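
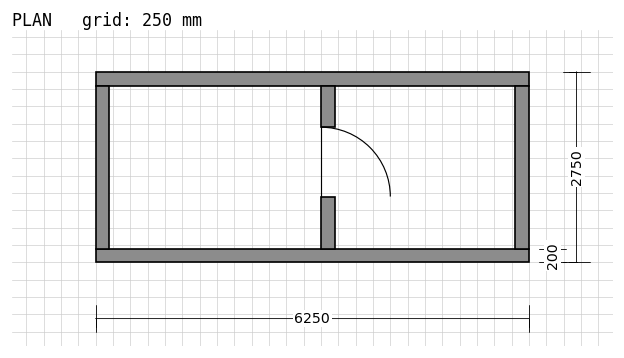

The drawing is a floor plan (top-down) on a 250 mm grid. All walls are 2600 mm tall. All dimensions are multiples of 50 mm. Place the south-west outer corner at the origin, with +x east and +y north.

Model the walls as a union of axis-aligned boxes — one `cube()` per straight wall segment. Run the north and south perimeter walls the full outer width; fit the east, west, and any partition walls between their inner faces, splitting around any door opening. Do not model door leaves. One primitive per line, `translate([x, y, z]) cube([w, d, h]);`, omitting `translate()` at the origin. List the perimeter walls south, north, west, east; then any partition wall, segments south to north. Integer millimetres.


cube([6250, 200, 2600]);
translate([0, 2550, 0]) cube([6250, 200, 2600]);
translate([0, 200, 0]) cube([200, 2350, 2600]);
translate([6050, 200, 0]) cube([200, 2350, 2600]);
translate([3250, 200, 0]) cube([200, 750, 2600]);
translate([3250, 1950, 0]) cube([200, 600, 2600]);


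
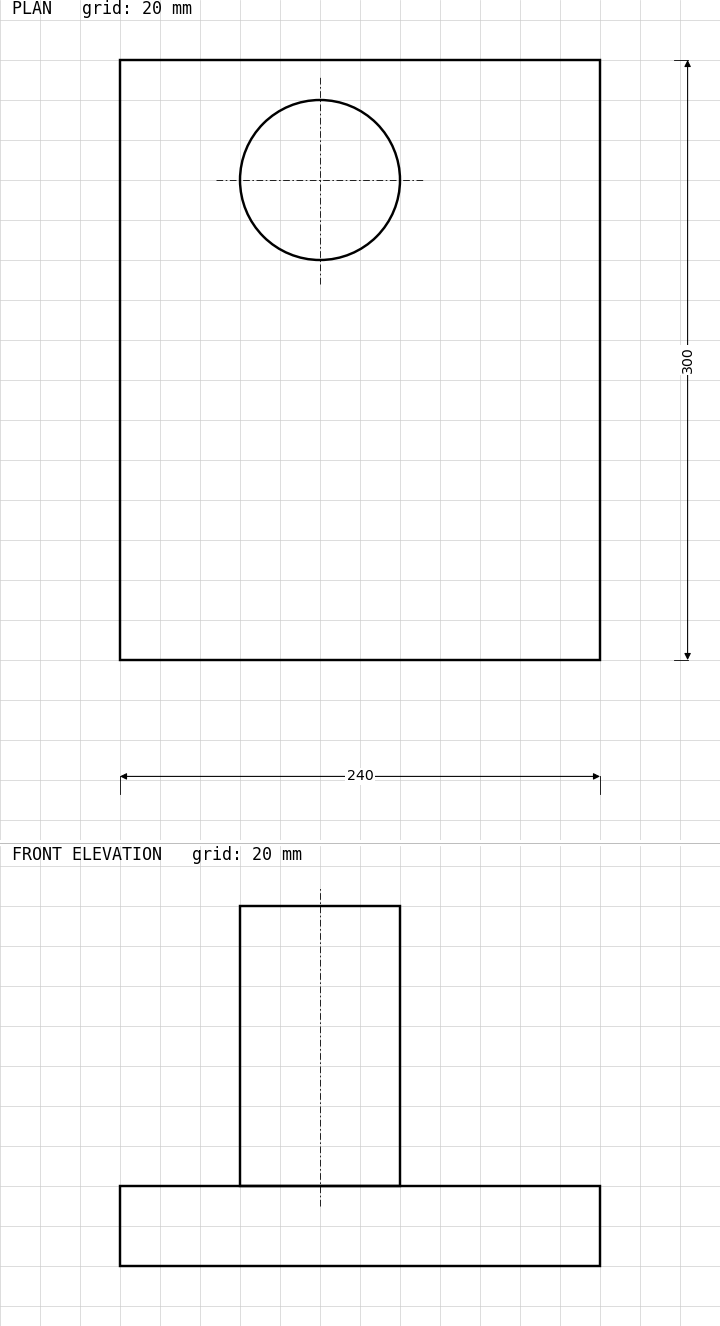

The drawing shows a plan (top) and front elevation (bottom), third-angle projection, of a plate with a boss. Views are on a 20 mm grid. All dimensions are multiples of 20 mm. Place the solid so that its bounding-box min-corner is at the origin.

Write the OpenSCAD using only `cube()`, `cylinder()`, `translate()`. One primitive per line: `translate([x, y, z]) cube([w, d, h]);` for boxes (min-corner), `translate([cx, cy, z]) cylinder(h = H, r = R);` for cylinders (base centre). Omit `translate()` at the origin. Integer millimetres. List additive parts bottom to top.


cube([240, 300, 40]);
translate([100, 240, 40]) cylinder(h = 140, r = 40);


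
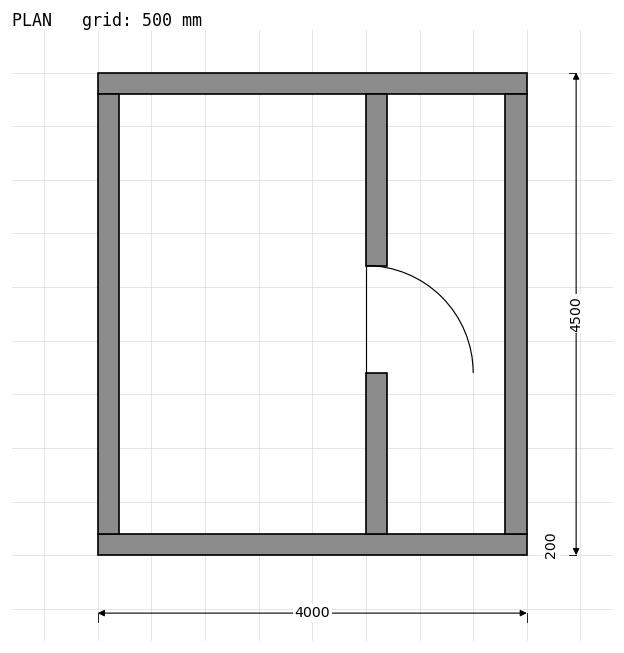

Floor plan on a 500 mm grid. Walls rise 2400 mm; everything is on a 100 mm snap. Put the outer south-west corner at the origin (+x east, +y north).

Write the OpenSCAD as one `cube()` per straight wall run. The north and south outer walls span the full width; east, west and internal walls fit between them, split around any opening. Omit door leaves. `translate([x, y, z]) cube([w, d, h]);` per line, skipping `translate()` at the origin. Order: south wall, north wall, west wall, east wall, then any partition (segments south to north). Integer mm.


cube([4000, 200, 2400]);
translate([0, 4300, 0]) cube([4000, 200, 2400]);
translate([0, 200, 0]) cube([200, 4100, 2400]);
translate([3800, 200, 0]) cube([200, 4100, 2400]);
translate([2500, 200, 0]) cube([200, 1500, 2400]);
translate([2500, 2700, 0]) cube([200, 1600, 2400]);


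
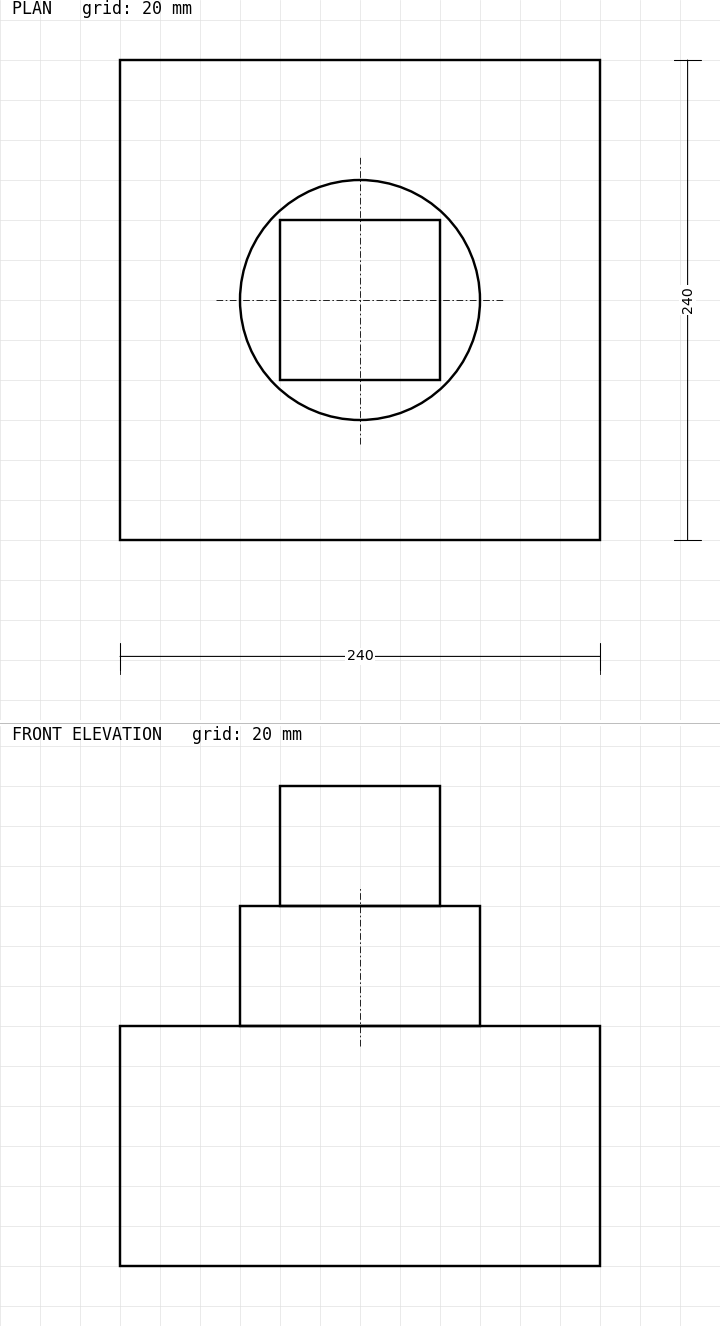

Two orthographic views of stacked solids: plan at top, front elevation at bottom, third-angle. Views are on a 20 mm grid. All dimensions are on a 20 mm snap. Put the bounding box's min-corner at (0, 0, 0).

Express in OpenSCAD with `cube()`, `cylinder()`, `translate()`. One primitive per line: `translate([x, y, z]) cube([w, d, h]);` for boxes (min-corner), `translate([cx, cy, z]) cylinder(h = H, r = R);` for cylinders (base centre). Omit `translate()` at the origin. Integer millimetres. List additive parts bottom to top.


cube([240, 240, 120]);
translate([120, 120, 120]) cylinder(h = 60, r = 60);
translate([80, 80, 180]) cube([80, 80, 60]);


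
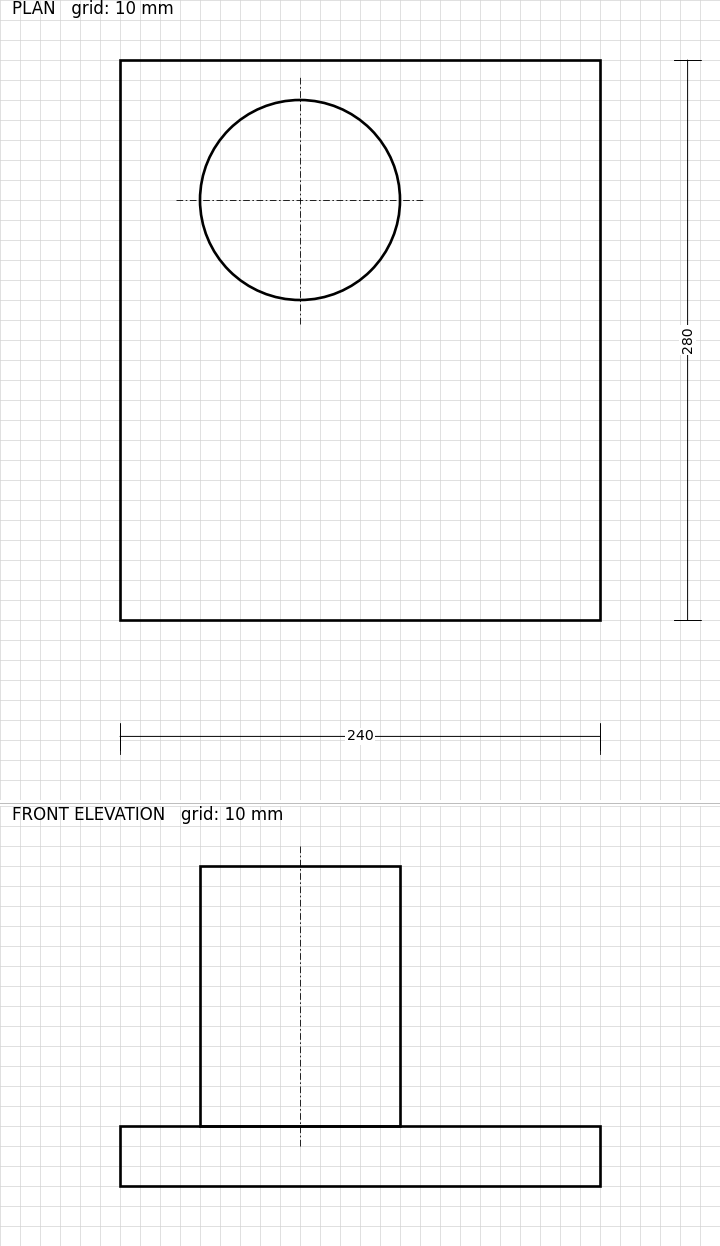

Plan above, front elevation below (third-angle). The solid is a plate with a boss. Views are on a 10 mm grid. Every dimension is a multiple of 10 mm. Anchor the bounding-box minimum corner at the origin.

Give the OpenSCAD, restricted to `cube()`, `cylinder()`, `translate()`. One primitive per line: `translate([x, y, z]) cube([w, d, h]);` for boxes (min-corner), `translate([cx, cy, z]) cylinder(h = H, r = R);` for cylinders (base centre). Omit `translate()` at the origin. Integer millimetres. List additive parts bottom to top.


cube([240, 280, 30]);
translate([90, 210, 30]) cylinder(h = 130, r = 50);


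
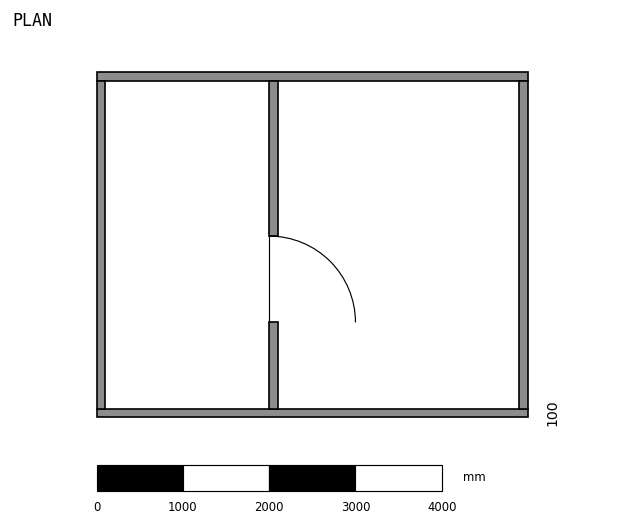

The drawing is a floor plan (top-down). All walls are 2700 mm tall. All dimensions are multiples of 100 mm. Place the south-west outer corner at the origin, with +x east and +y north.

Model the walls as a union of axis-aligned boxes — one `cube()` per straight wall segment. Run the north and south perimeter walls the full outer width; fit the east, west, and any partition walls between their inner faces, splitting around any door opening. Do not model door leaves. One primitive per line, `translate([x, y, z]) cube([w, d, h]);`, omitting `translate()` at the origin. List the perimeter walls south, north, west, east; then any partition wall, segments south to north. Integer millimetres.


cube([5000, 100, 2700]);
translate([0, 3900, 0]) cube([5000, 100, 2700]);
translate([0, 100, 0]) cube([100, 3800, 2700]);
translate([4900, 100, 0]) cube([100, 3800, 2700]);
translate([2000, 100, 0]) cube([100, 1000, 2700]);
translate([2000, 2100, 0]) cube([100, 1800, 2700]);


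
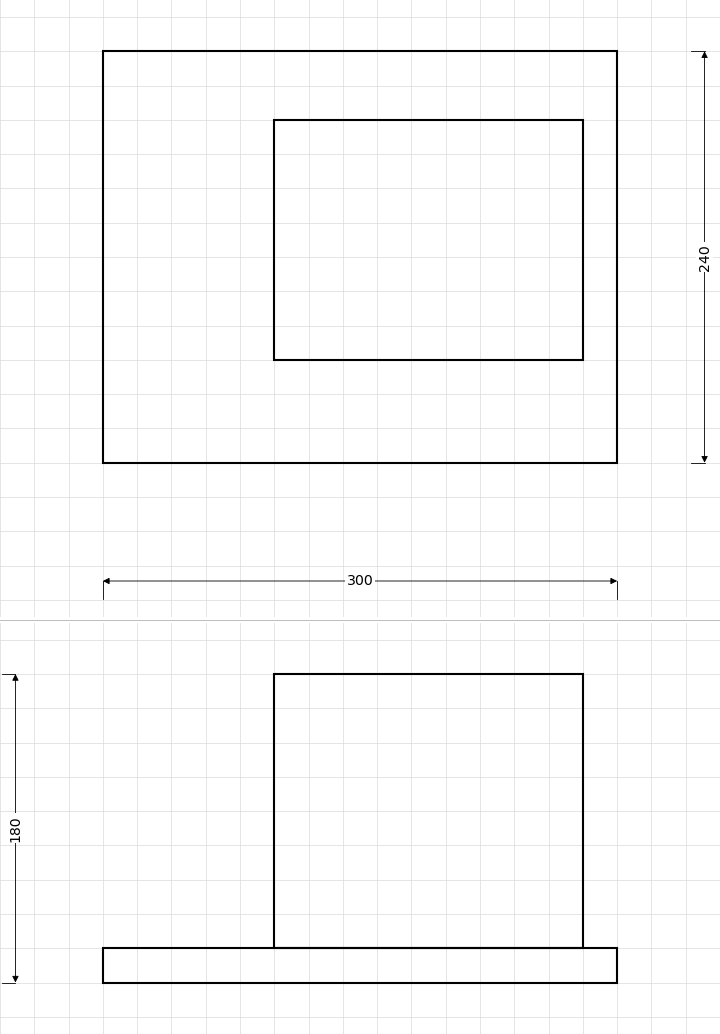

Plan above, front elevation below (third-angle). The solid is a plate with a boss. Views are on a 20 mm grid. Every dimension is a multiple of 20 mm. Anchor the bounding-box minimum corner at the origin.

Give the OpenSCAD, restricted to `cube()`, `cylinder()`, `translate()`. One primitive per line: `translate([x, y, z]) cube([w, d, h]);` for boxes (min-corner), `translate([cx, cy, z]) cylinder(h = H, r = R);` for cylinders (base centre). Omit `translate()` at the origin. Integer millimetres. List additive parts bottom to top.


cube([300, 240, 20]);
translate([100, 60, 20]) cube([180, 140, 160]);


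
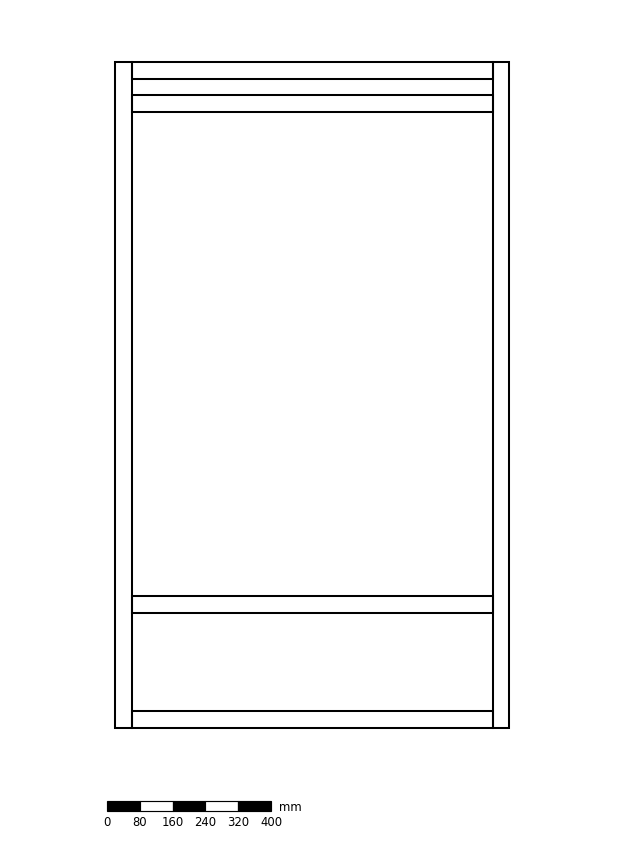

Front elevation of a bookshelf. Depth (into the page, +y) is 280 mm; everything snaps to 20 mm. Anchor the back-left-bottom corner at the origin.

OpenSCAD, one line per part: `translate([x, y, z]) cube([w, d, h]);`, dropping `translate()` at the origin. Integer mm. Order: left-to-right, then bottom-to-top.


cube([40, 280, 1620]);
translate([40, 0, 0]) cube([880, 280, 40]);
translate([40, 0, 280]) cube([880, 280, 40]);
translate([40, 0, 1500]) cube([880, 280, 40]);
translate([40, 0, 1580]) cube([880, 280, 40]);
translate([920, 0, 0]) cube([40, 280, 1620]);


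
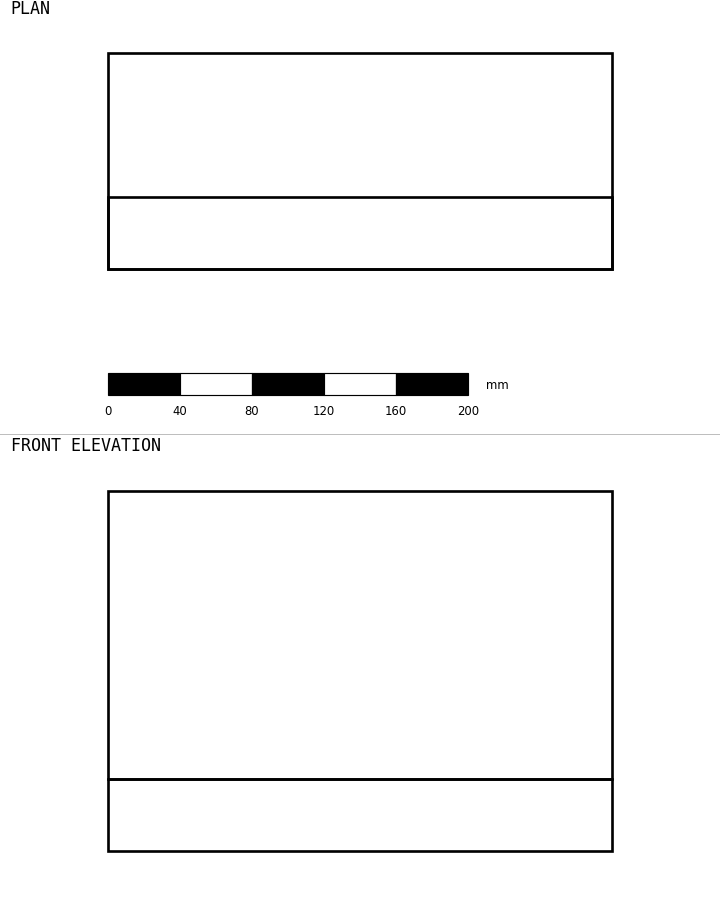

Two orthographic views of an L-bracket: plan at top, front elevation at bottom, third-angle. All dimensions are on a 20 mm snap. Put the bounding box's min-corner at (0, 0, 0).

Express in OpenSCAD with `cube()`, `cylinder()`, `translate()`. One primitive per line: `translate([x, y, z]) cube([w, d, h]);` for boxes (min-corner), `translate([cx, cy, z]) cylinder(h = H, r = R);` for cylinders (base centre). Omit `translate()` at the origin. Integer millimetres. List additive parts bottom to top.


cube([280, 120, 40]);
translate([0, 0, 40]) cube([280, 40, 160]);


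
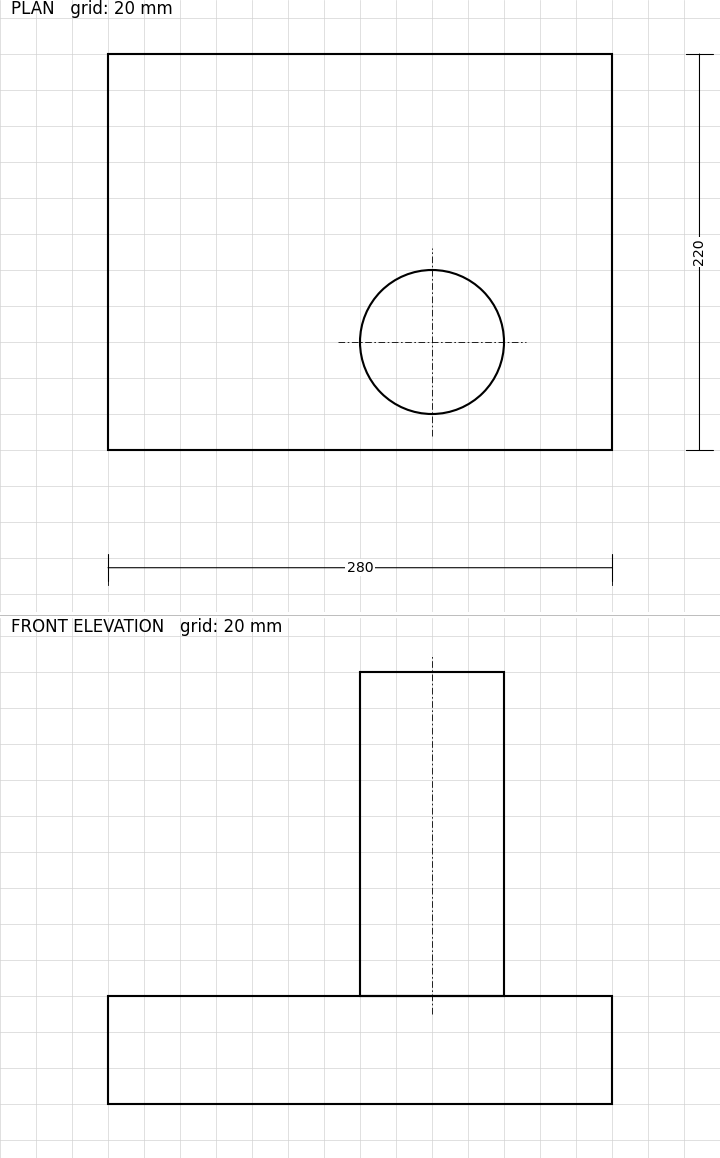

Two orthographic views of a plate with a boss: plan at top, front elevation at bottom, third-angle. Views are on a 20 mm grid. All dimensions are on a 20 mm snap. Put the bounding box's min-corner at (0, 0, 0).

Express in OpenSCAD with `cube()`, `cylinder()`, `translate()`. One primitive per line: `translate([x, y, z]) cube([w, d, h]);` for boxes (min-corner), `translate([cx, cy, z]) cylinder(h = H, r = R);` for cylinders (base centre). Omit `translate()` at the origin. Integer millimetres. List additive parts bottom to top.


cube([280, 220, 60]);
translate([180, 60, 60]) cylinder(h = 180, r = 40);


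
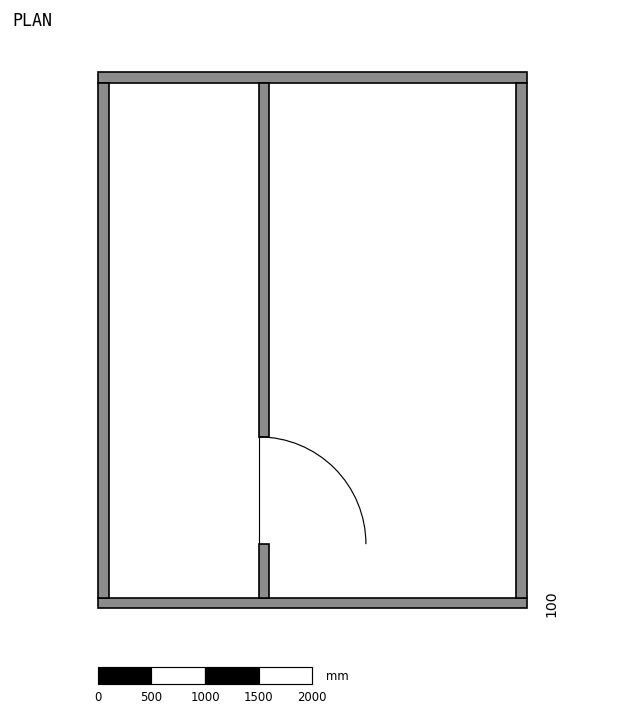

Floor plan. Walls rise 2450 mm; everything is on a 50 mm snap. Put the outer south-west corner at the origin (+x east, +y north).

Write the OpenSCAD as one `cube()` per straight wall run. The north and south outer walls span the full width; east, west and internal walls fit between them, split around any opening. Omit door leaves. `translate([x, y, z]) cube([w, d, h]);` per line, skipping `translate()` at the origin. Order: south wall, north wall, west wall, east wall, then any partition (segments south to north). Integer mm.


cube([4000, 100, 2450]);
translate([0, 4900, 0]) cube([4000, 100, 2450]);
translate([0, 100, 0]) cube([100, 4800, 2450]);
translate([3900, 100, 0]) cube([100, 4800, 2450]);
translate([1500, 100, 0]) cube([100, 500, 2450]);
translate([1500, 1600, 0]) cube([100, 3300, 2450]);


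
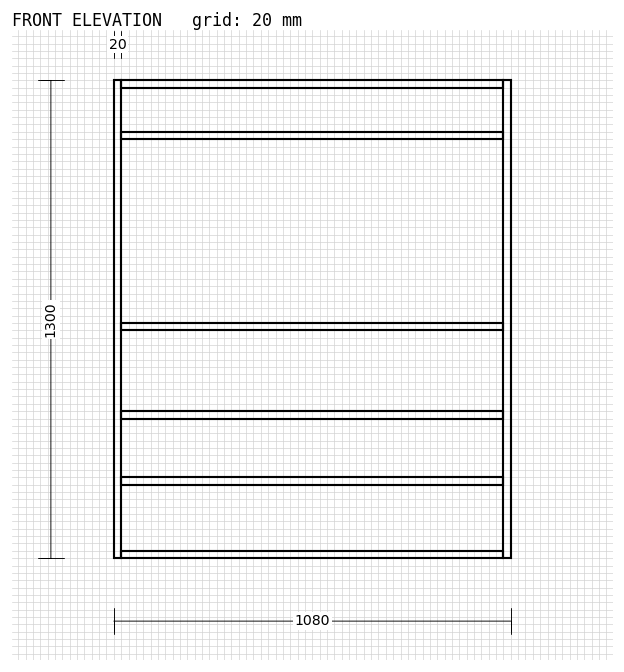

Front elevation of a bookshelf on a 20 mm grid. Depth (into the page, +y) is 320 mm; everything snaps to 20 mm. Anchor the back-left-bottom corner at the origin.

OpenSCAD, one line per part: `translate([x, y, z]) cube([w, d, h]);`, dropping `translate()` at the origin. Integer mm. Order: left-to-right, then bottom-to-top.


cube([20, 320, 1300]);
translate([20, 0, 0]) cube([1040, 320, 20]);
translate([20, 0, 200]) cube([1040, 320, 20]);
translate([20, 0, 380]) cube([1040, 320, 20]);
translate([20, 0, 620]) cube([1040, 320, 20]);
translate([20, 0, 1140]) cube([1040, 320, 20]);
translate([20, 0, 1280]) cube([1040, 320, 20]);
translate([1060, 0, 0]) cube([20, 320, 1300]);


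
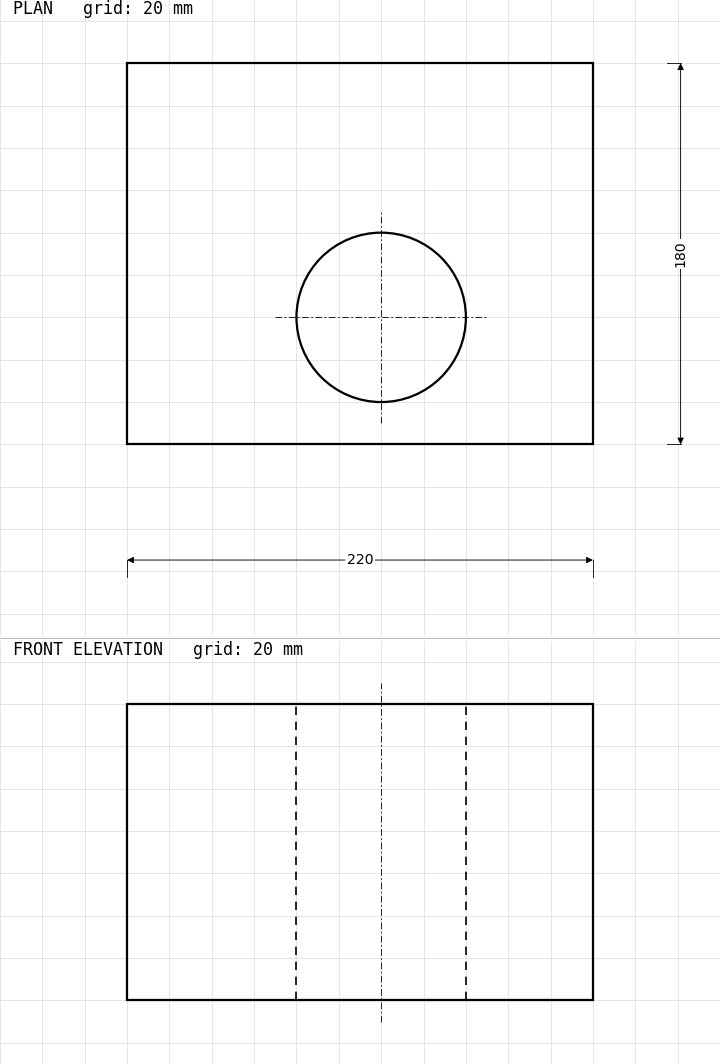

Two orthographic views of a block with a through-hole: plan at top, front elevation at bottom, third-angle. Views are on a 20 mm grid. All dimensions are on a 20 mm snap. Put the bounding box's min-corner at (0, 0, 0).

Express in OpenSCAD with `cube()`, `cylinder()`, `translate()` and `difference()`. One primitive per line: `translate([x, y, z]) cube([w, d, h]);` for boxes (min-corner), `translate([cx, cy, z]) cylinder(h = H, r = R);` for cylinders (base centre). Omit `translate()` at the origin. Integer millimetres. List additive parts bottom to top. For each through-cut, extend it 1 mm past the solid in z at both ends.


difference() {
  cube([220, 180, 140]);
  translate([120, 60, -1]) cylinder(h = 142, r = 40);
}


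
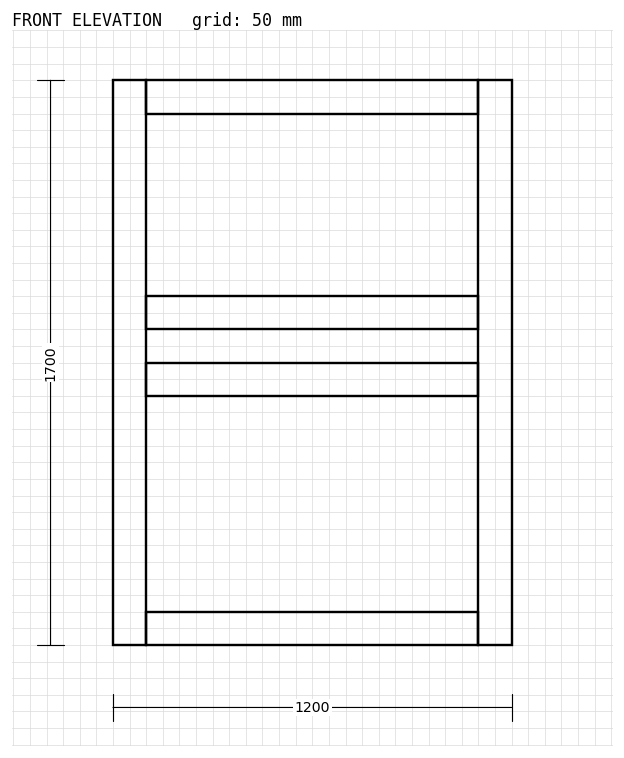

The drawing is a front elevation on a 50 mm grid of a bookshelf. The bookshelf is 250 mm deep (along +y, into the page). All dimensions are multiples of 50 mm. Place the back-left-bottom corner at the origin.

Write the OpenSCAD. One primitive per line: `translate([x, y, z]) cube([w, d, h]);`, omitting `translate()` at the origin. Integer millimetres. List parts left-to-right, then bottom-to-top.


cube([100, 250, 1700]);
translate([100, 0, 0]) cube([1000, 250, 100]);
translate([100, 0, 750]) cube([1000, 250, 100]);
translate([100, 0, 950]) cube([1000, 250, 100]);
translate([100, 0, 1600]) cube([1000, 250, 100]);
translate([1100, 0, 0]) cube([100, 250, 1700]);


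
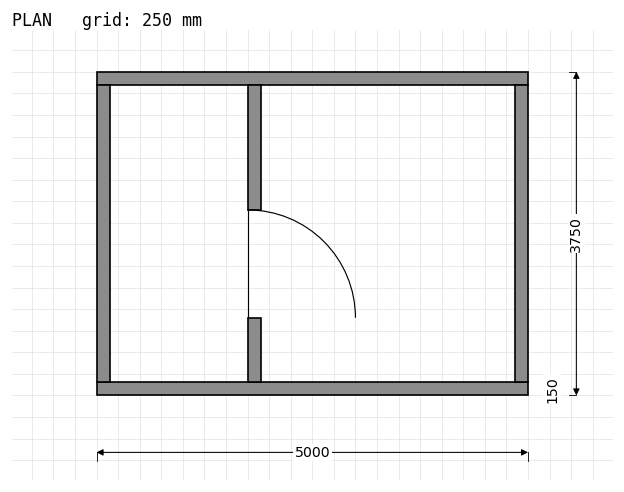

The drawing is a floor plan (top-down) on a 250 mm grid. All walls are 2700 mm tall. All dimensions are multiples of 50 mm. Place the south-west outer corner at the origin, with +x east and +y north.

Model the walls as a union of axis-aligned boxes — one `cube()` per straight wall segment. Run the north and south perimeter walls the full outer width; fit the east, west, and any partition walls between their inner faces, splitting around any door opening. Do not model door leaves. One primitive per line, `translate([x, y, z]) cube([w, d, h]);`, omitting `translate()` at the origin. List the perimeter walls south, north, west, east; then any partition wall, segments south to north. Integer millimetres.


cube([5000, 150, 2700]);
translate([0, 3600, 0]) cube([5000, 150, 2700]);
translate([0, 150, 0]) cube([150, 3450, 2700]);
translate([4850, 150, 0]) cube([150, 3450, 2700]);
translate([1750, 150, 0]) cube([150, 750, 2700]);
translate([1750, 2150, 0]) cube([150, 1450, 2700]);


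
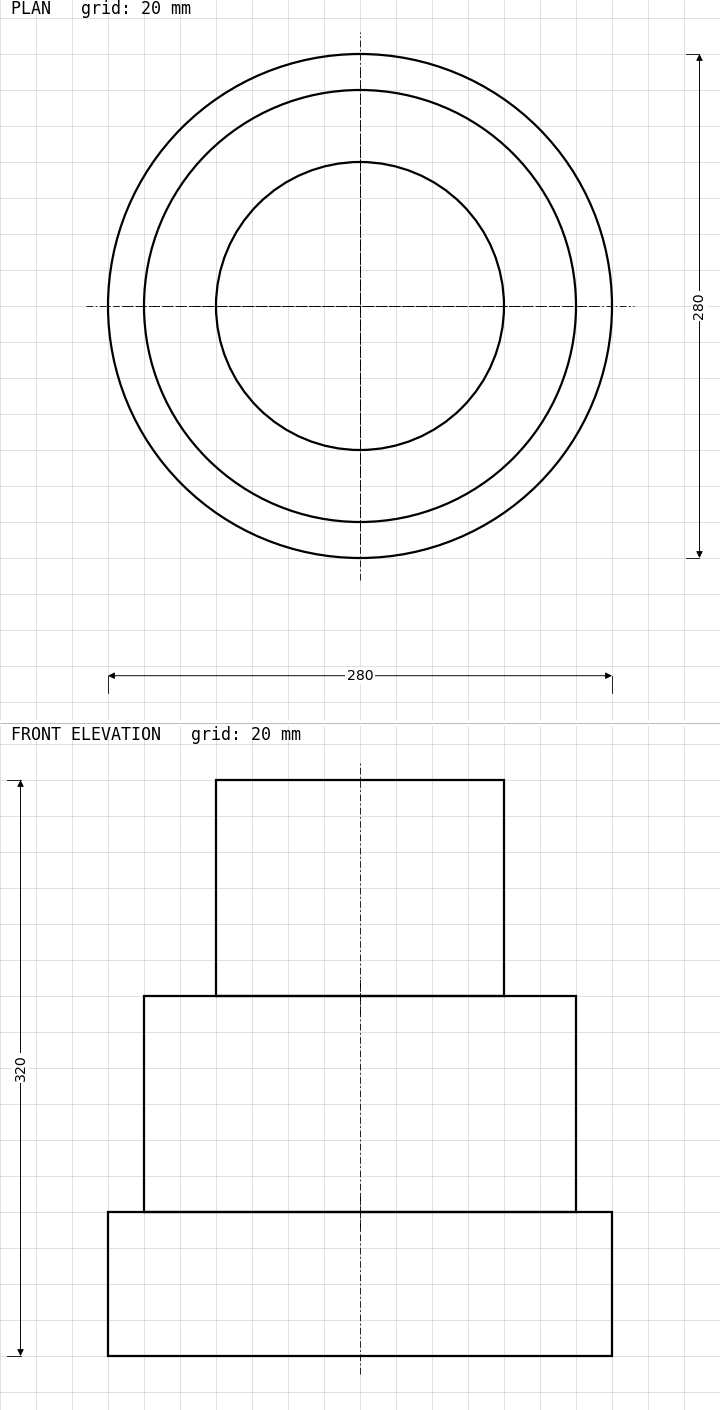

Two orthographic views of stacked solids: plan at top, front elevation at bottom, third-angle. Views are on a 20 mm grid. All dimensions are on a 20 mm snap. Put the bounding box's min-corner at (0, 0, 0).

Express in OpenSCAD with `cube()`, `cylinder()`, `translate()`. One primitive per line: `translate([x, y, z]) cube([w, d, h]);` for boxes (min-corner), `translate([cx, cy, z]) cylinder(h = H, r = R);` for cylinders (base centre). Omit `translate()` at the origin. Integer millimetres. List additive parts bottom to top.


translate([140, 140, 0]) cylinder(h = 80, r = 140);
translate([140, 140, 80]) cylinder(h = 120, r = 120);
translate([140, 140, 200]) cylinder(h = 120, r = 80);


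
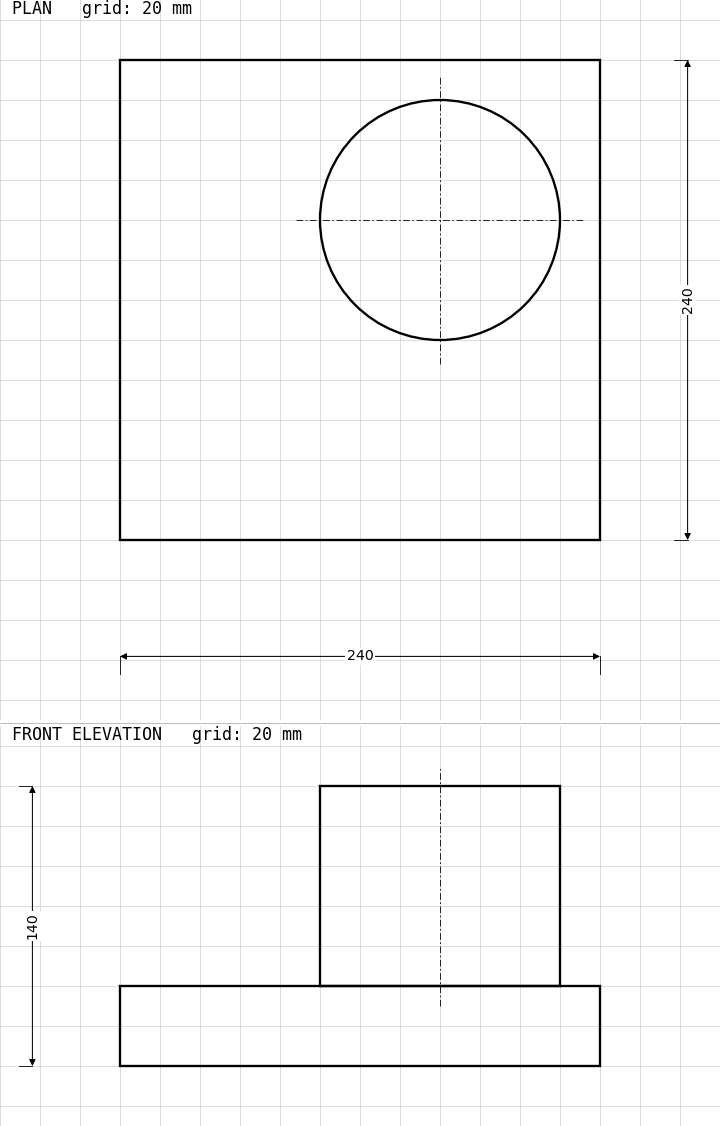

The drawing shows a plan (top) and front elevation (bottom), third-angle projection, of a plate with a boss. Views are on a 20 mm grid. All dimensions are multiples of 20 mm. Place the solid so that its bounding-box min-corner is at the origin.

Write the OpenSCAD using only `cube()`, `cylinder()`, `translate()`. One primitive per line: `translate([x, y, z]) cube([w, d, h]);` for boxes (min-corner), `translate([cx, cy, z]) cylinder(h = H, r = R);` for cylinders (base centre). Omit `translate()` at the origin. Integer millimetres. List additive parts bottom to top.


cube([240, 240, 40]);
translate([160, 160, 40]) cylinder(h = 100, r = 60);


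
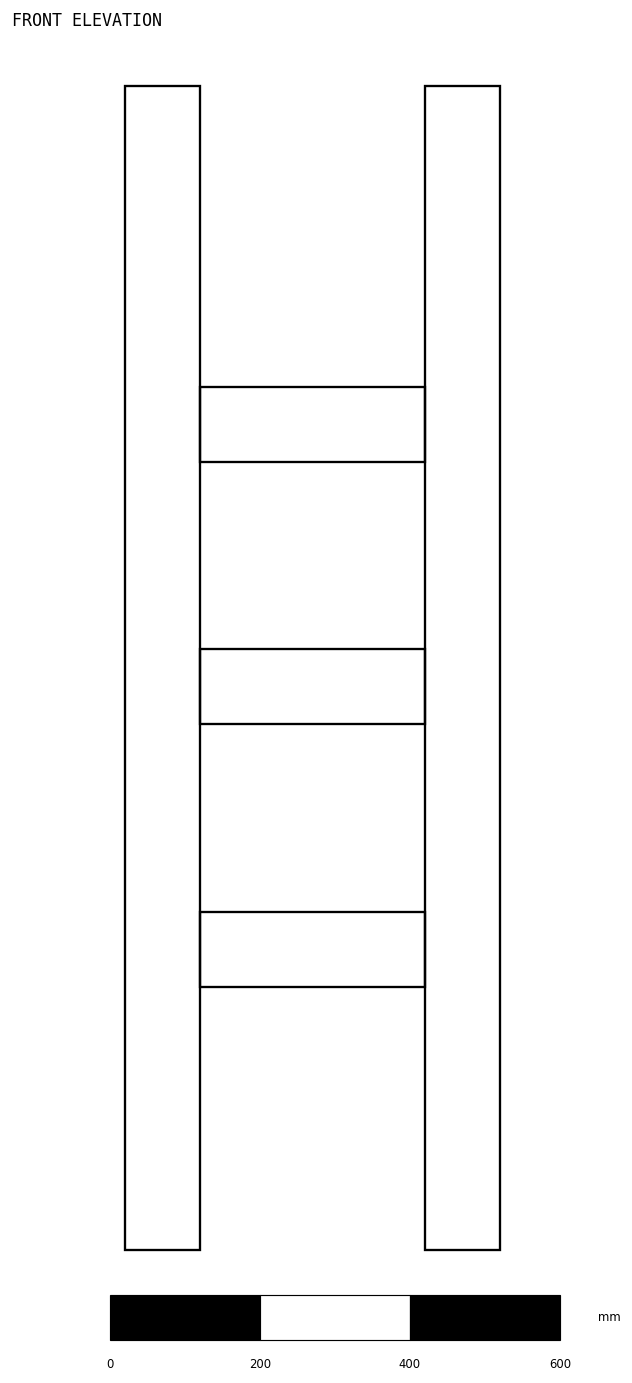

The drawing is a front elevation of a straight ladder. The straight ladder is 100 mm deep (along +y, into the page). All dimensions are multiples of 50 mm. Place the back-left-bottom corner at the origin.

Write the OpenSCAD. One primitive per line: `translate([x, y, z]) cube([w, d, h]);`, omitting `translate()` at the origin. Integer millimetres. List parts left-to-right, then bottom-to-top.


cube([100, 100, 1550]);
translate([100, 0, 350]) cube([300, 100, 100]);
translate([100, 0, 700]) cube([300, 100, 100]);
translate([100, 0, 1050]) cube([300, 100, 100]);
translate([400, 0, 0]) cube([100, 100, 1550]);


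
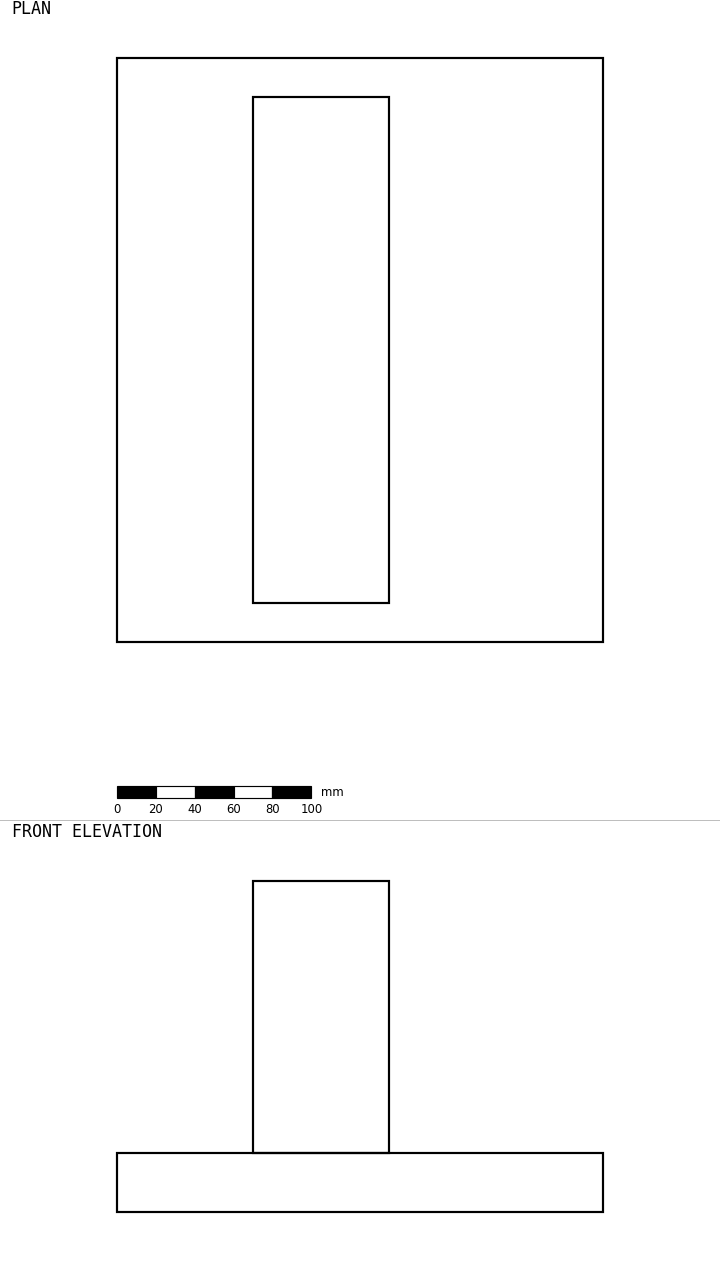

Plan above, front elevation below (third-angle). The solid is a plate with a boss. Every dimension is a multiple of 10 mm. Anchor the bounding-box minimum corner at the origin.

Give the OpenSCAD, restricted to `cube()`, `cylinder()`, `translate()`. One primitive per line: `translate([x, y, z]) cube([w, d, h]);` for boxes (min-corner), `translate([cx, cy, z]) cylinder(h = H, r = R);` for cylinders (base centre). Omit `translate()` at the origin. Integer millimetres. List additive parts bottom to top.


cube([250, 300, 30]);
translate([70, 20, 30]) cube([70, 260, 140]);


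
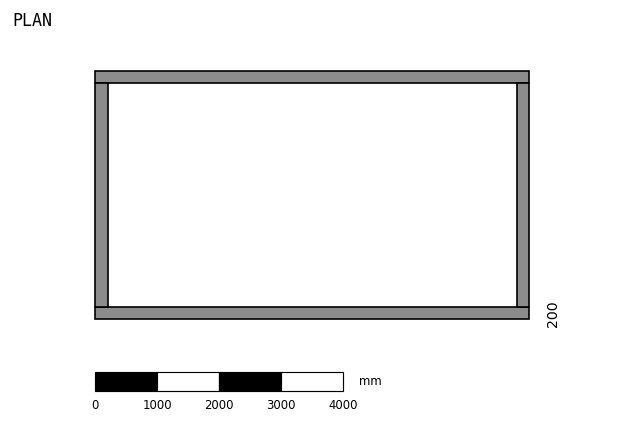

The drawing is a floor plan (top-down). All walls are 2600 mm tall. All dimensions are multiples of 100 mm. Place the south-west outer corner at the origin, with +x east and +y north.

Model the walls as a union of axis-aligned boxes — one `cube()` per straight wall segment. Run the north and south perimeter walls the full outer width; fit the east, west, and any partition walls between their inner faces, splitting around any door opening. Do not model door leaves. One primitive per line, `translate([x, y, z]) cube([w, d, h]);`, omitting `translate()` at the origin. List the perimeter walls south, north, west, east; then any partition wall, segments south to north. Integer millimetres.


cube([7000, 200, 2600]);
translate([0, 3800, 0]) cube([7000, 200, 2600]);
translate([0, 200, 0]) cube([200, 3600, 2600]);
translate([6800, 200, 0]) cube([200, 3600, 2600]);


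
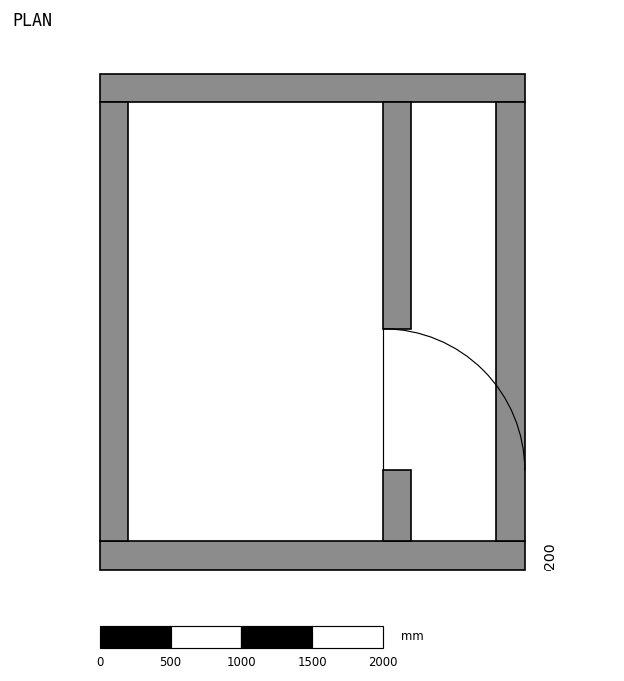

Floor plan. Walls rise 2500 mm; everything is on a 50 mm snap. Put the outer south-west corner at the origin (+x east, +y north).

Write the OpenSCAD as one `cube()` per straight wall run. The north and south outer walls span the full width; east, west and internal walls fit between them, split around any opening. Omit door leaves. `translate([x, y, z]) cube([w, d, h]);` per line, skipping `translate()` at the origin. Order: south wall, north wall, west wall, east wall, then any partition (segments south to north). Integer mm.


cube([3000, 200, 2500]);
translate([0, 3300, 0]) cube([3000, 200, 2500]);
translate([0, 200, 0]) cube([200, 3100, 2500]);
translate([2800, 200, 0]) cube([200, 3100, 2500]);
translate([2000, 200, 0]) cube([200, 500, 2500]);
translate([2000, 1700, 0]) cube([200, 1600, 2500]);


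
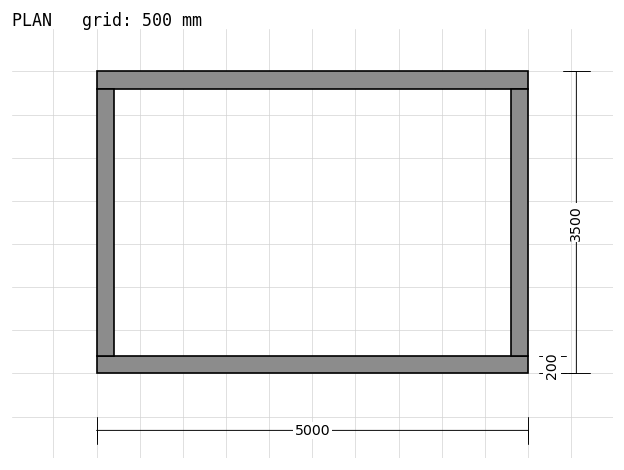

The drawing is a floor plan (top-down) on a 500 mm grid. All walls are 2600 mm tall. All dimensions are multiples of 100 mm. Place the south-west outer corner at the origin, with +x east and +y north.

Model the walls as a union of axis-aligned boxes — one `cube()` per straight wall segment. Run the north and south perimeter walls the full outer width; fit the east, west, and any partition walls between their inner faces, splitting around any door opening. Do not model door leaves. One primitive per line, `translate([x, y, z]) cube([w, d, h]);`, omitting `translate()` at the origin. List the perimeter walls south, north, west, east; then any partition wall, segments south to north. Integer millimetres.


cube([5000, 200, 2600]);
translate([0, 3300, 0]) cube([5000, 200, 2600]);
translate([0, 200, 0]) cube([200, 3100, 2600]);
translate([4800, 200, 0]) cube([200, 3100, 2600]);


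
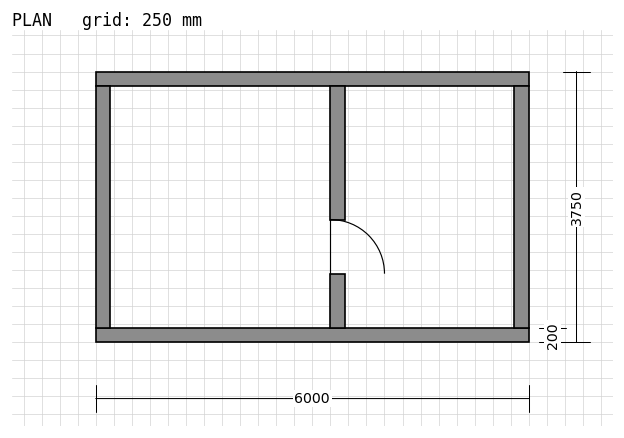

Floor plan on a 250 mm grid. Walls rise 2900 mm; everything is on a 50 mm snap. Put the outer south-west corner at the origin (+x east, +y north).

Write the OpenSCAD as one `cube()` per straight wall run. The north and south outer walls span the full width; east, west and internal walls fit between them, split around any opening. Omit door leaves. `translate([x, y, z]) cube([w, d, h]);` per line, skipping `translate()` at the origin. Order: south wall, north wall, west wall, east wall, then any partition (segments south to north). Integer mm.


cube([6000, 200, 2900]);
translate([0, 3550, 0]) cube([6000, 200, 2900]);
translate([0, 200, 0]) cube([200, 3350, 2900]);
translate([5800, 200, 0]) cube([200, 3350, 2900]);
translate([3250, 200, 0]) cube([200, 750, 2900]);
translate([3250, 1700, 0]) cube([200, 1850, 2900]);


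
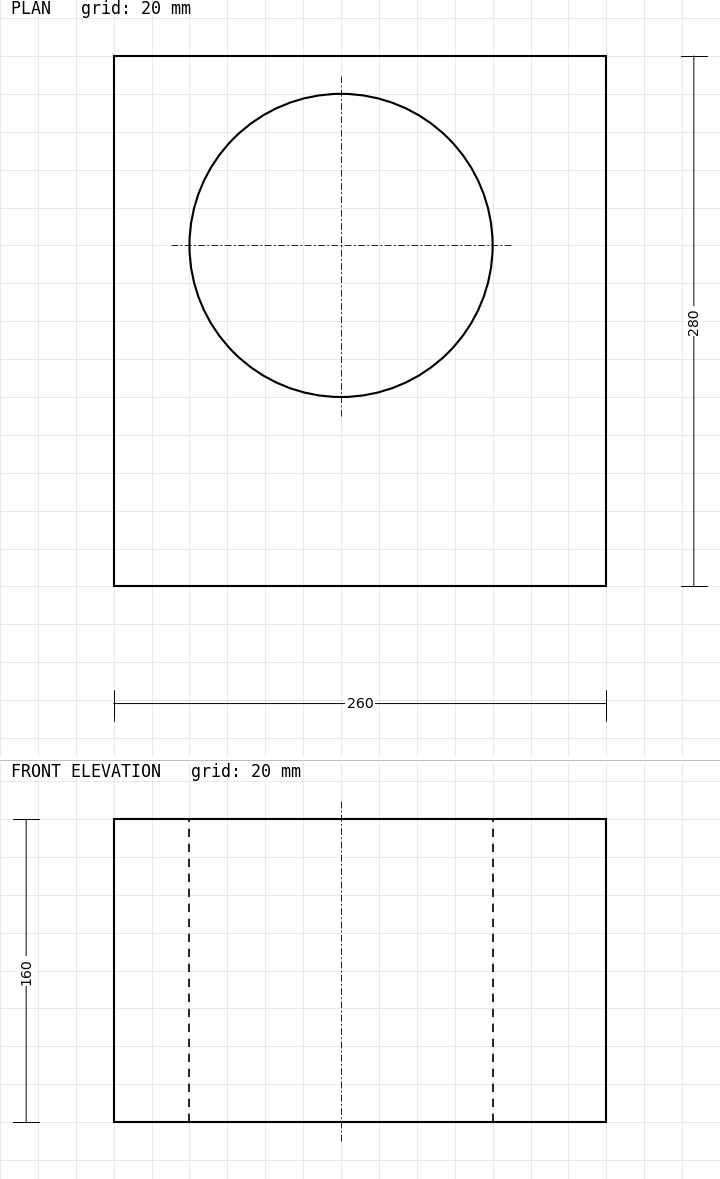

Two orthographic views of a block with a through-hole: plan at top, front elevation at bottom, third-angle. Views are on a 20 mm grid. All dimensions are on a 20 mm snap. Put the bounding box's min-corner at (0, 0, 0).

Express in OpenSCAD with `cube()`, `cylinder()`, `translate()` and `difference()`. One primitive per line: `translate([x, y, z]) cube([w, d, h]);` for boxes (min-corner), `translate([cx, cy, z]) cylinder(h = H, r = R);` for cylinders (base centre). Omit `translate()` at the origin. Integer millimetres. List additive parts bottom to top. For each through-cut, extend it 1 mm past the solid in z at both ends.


difference() {
  cube([260, 280, 160]);
  translate([120, 180, -1]) cylinder(h = 162, r = 80);
}


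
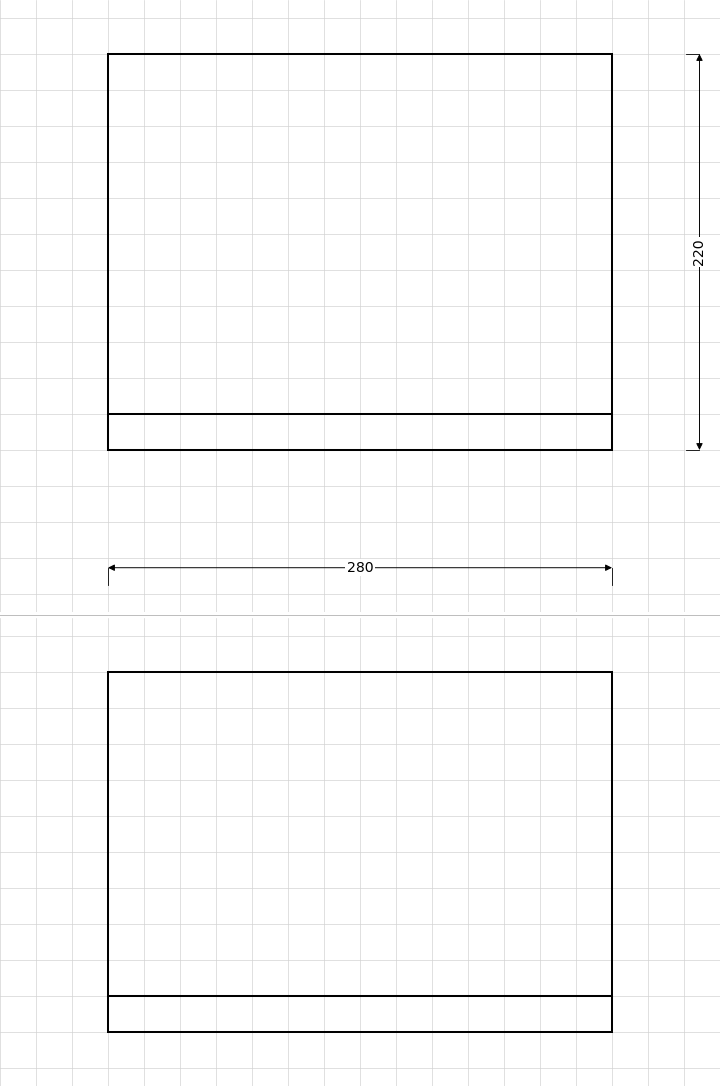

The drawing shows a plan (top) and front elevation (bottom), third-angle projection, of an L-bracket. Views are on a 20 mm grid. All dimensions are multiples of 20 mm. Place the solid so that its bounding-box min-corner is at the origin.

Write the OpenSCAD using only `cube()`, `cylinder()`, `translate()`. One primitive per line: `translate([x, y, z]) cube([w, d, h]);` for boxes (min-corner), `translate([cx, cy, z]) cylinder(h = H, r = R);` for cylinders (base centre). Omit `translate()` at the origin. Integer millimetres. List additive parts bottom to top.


cube([280, 220, 20]);
translate([0, 0, 20]) cube([280, 20, 180]);


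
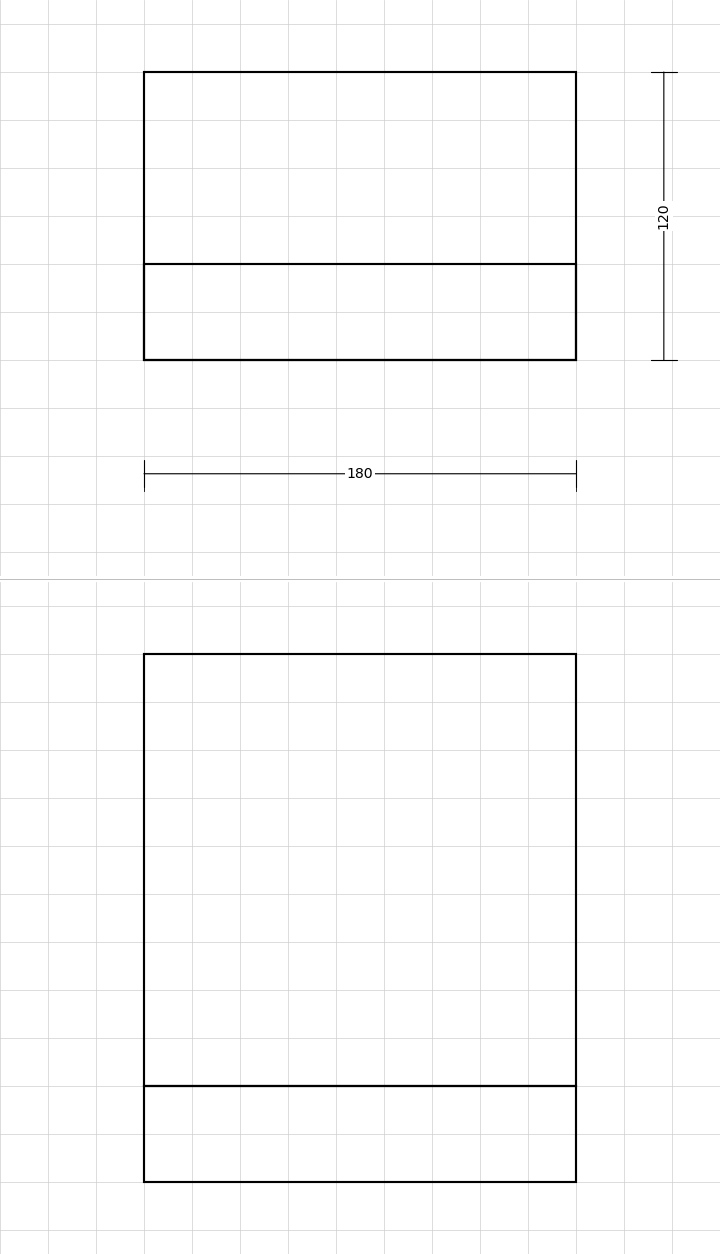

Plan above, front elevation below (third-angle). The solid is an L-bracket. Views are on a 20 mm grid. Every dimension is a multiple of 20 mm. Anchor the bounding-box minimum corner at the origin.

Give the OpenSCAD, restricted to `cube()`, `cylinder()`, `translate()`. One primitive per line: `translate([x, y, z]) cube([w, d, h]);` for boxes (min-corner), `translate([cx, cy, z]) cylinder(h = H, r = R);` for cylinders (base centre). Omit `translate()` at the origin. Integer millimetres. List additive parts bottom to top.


cube([180, 120, 40]);
translate([0, 0, 40]) cube([180, 40, 180]);


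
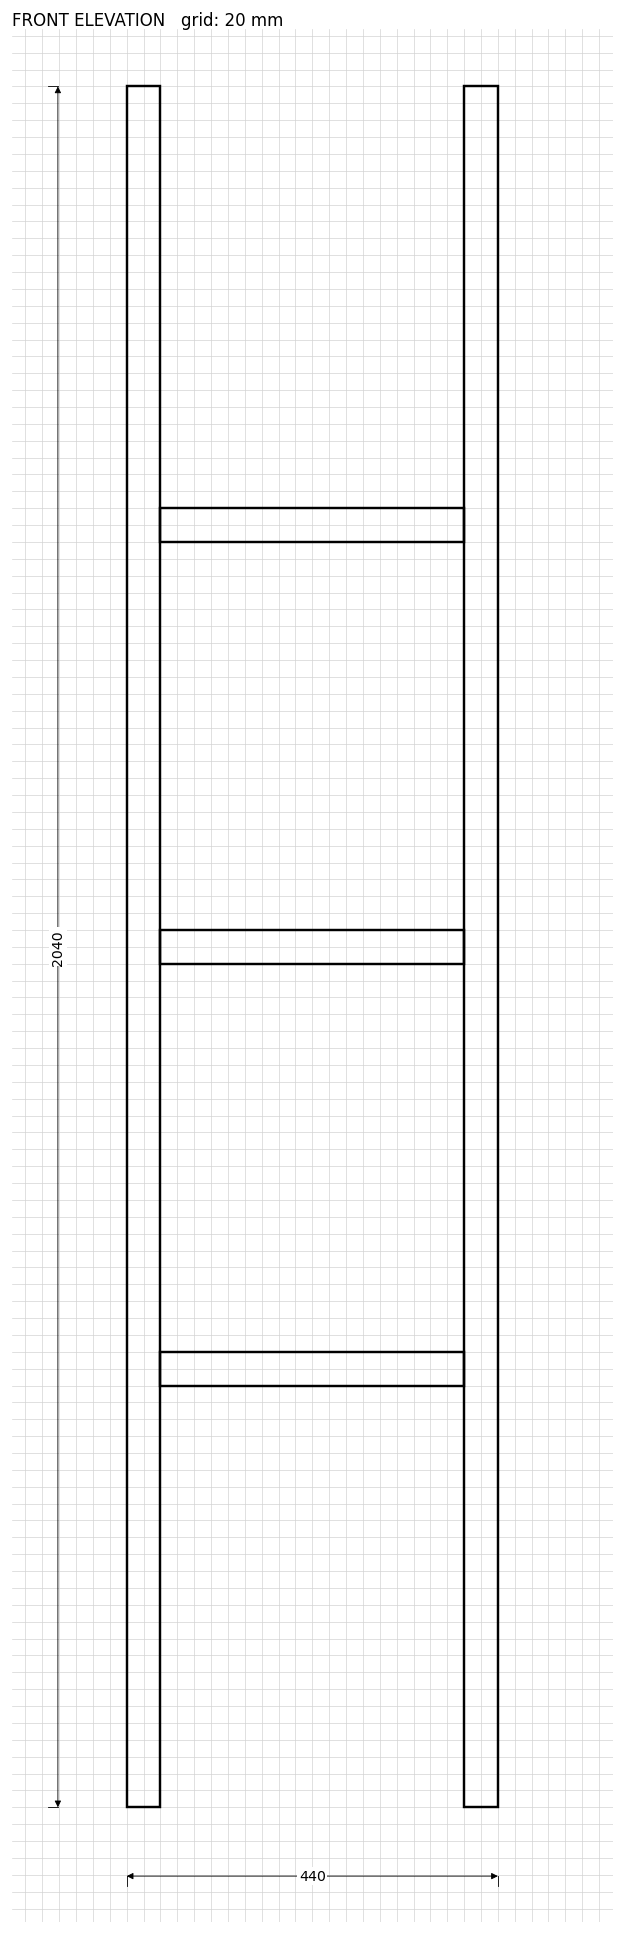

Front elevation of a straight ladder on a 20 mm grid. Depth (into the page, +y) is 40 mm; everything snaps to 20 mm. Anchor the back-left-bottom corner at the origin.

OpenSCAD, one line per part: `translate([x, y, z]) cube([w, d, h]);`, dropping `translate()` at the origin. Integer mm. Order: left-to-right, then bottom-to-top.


cube([40, 40, 2040]);
translate([40, 0, 500]) cube([360, 40, 40]);
translate([40, 0, 1000]) cube([360, 40, 40]);
translate([40, 0, 1500]) cube([360, 40, 40]);
translate([400, 0, 0]) cube([40, 40, 2040]);


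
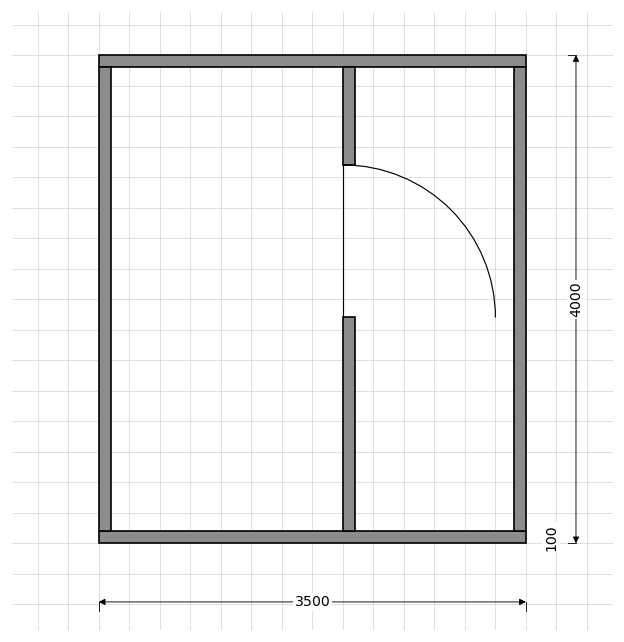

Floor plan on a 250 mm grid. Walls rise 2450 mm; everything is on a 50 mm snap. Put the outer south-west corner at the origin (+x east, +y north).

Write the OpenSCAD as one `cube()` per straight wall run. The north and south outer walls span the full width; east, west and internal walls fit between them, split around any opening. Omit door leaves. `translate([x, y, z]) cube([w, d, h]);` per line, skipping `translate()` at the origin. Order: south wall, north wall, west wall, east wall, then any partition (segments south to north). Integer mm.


cube([3500, 100, 2450]);
translate([0, 3900, 0]) cube([3500, 100, 2450]);
translate([0, 100, 0]) cube([100, 3800, 2450]);
translate([3400, 100, 0]) cube([100, 3800, 2450]);
translate([2000, 100, 0]) cube([100, 1750, 2450]);
translate([2000, 3100, 0]) cube([100, 800, 2450]);


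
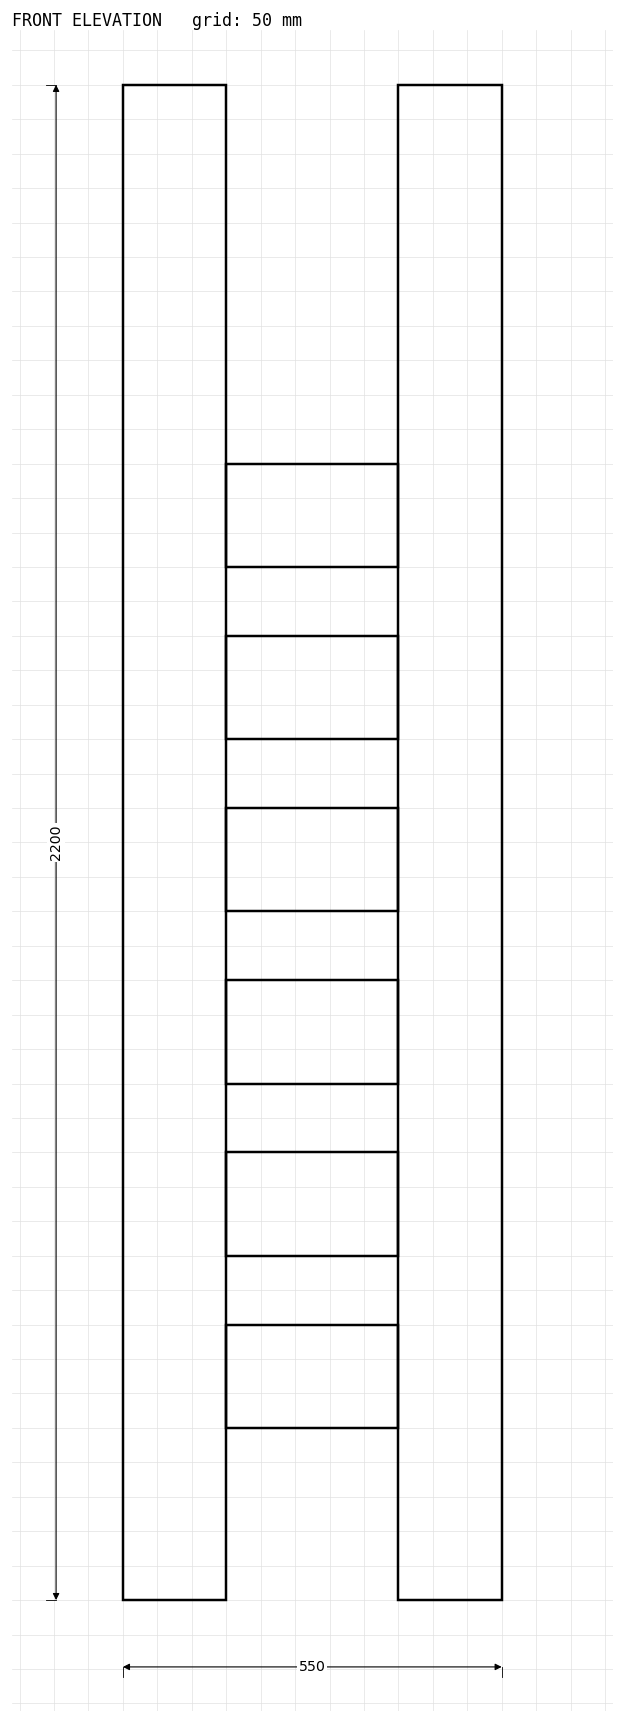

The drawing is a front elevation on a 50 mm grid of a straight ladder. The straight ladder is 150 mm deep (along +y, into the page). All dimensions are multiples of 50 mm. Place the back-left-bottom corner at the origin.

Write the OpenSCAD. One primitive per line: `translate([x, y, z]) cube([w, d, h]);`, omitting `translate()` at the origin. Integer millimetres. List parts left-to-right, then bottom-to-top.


cube([150, 150, 2200]);
translate([150, 0, 250]) cube([250, 150, 150]);
translate([150, 0, 500]) cube([250, 150, 150]);
translate([150, 0, 750]) cube([250, 150, 150]);
translate([150, 0, 1000]) cube([250, 150, 150]);
translate([150, 0, 1250]) cube([250, 150, 150]);
translate([150, 0, 1500]) cube([250, 150, 150]);
translate([400, 0, 0]) cube([150, 150, 2200]);


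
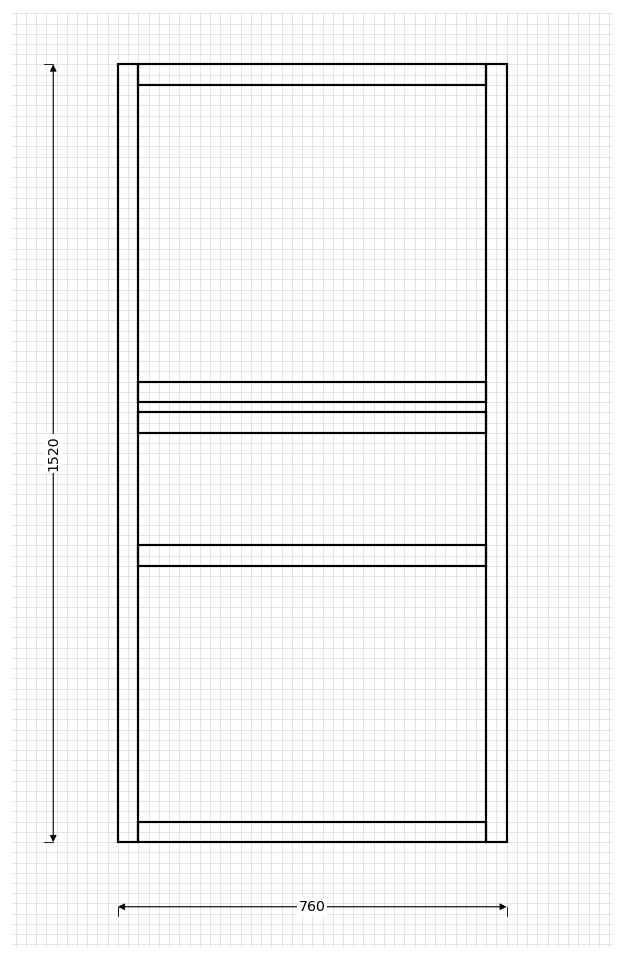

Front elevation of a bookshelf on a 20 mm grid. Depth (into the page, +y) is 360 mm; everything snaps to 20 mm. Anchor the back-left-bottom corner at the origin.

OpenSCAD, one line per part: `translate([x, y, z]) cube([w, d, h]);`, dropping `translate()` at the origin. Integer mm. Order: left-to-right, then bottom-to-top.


cube([40, 360, 1520]);
translate([40, 0, 0]) cube([680, 360, 40]);
translate([40, 0, 540]) cube([680, 360, 40]);
translate([40, 0, 800]) cube([680, 360, 40]);
translate([40, 0, 860]) cube([680, 360, 40]);
translate([40, 0, 1480]) cube([680, 360, 40]);
translate([720, 0, 0]) cube([40, 360, 1520]);


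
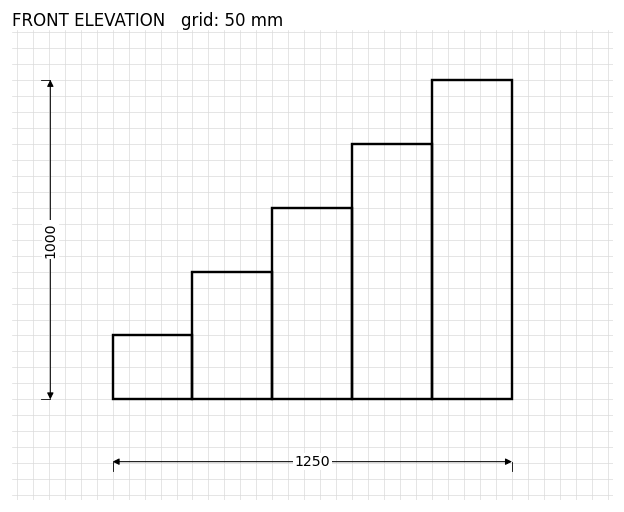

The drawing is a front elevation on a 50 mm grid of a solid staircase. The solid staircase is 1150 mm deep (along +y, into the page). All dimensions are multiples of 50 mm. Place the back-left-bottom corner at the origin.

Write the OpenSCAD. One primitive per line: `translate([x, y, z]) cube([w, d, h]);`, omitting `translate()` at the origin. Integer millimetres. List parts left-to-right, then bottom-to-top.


cube([250, 1150, 200]);
translate([250, 0, 0]) cube([250, 1150, 400]);
translate([500, 0, 0]) cube([250, 1150, 600]);
translate([750, 0, 0]) cube([250, 1150, 800]);
translate([1000, 0, 0]) cube([250, 1150, 1000]);


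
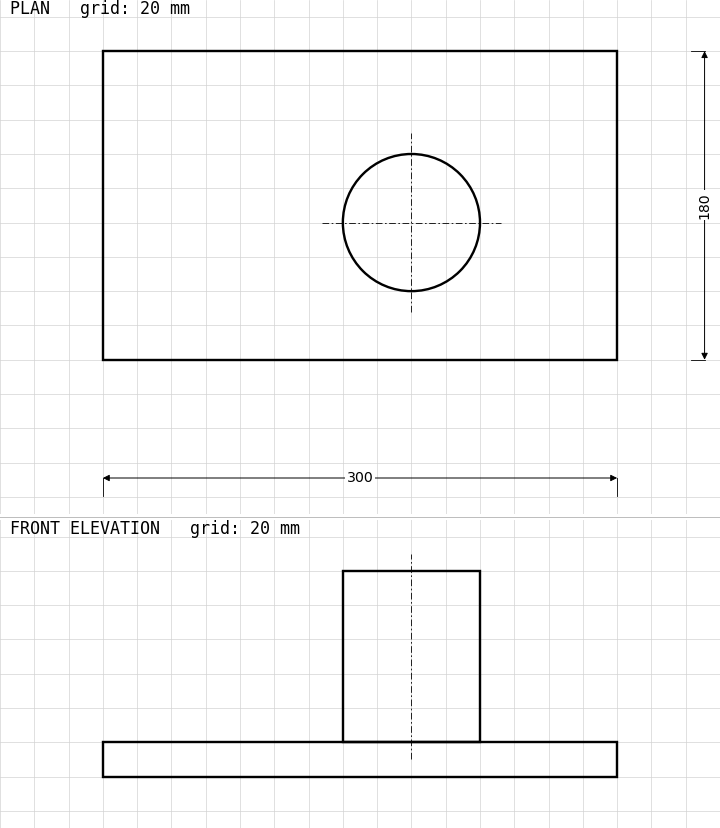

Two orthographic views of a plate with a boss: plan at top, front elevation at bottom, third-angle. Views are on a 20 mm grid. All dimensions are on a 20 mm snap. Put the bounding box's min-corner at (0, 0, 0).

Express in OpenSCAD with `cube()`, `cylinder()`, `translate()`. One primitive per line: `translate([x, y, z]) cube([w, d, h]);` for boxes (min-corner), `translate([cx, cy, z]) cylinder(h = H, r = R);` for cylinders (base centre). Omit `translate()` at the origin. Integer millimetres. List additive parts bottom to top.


cube([300, 180, 20]);
translate([180, 80, 20]) cylinder(h = 100, r = 40);


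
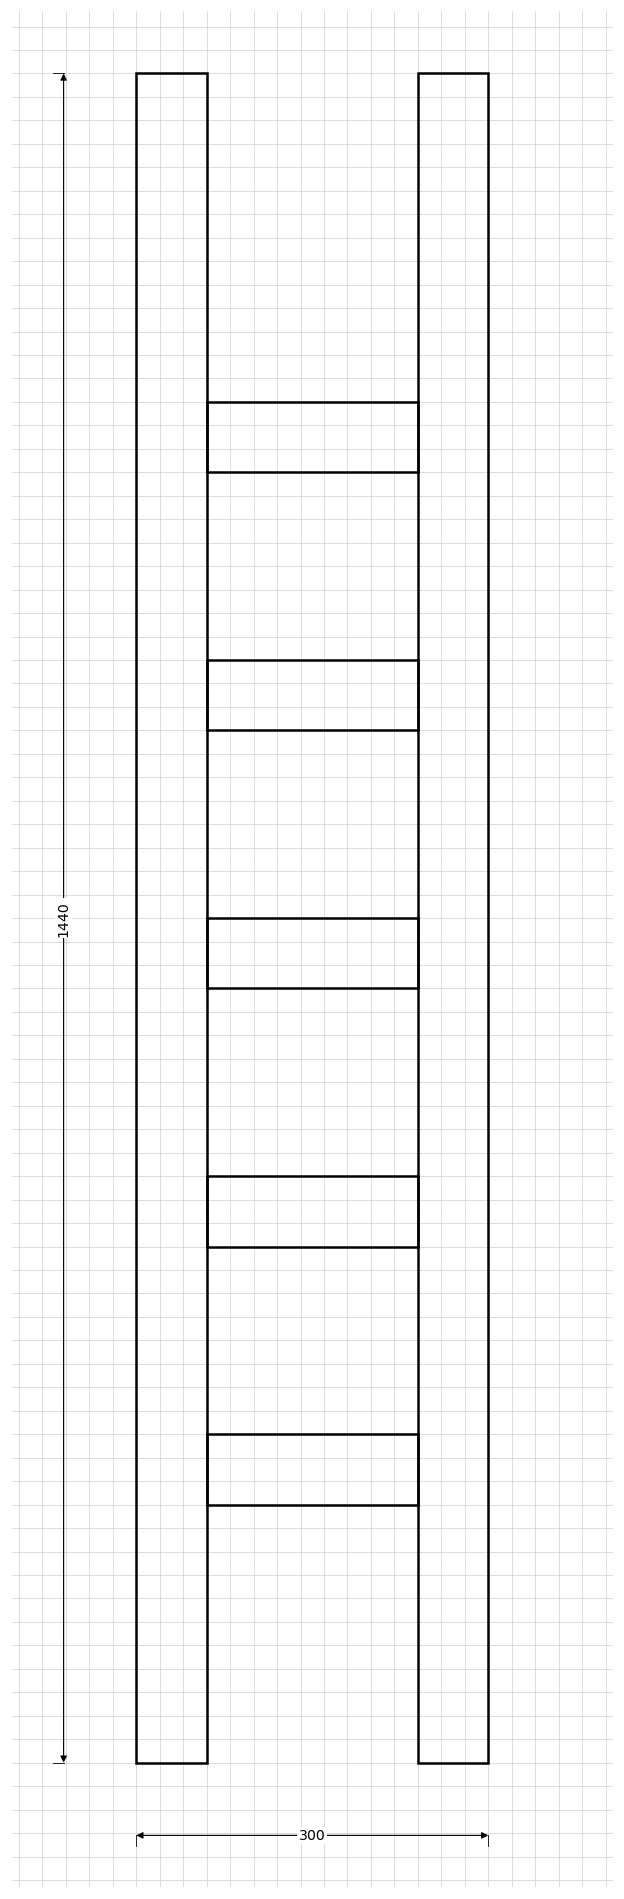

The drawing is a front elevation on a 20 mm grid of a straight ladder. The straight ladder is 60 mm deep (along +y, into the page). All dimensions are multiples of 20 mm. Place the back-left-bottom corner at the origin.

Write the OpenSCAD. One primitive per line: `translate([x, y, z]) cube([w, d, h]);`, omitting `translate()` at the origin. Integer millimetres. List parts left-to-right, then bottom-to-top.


cube([60, 60, 1440]);
translate([60, 0, 220]) cube([180, 60, 60]);
translate([60, 0, 440]) cube([180, 60, 60]);
translate([60, 0, 660]) cube([180, 60, 60]);
translate([60, 0, 880]) cube([180, 60, 60]);
translate([60, 0, 1100]) cube([180, 60, 60]);
translate([240, 0, 0]) cube([60, 60, 1440]);


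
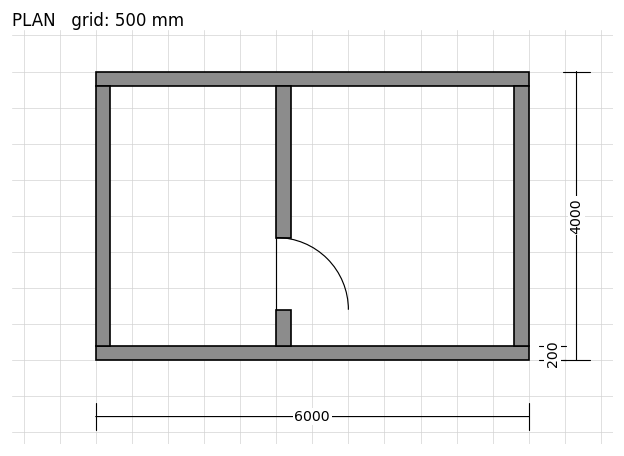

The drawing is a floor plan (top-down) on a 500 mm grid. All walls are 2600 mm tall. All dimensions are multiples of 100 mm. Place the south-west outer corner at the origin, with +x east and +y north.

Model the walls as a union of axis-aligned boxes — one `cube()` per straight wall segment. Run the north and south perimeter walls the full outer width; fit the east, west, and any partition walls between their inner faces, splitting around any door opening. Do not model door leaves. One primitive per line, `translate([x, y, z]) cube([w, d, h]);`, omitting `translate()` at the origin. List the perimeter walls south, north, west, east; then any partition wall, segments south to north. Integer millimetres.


cube([6000, 200, 2600]);
translate([0, 3800, 0]) cube([6000, 200, 2600]);
translate([0, 200, 0]) cube([200, 3600, 2600]);
translate([5800, 200, 0]) cube([200, 3600, 2600]);
translate([2500, 200, 0]) cube([200, 500, 2600]);
translate([2500, 1700, 0]) cube([200, 2100, 2600]);
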